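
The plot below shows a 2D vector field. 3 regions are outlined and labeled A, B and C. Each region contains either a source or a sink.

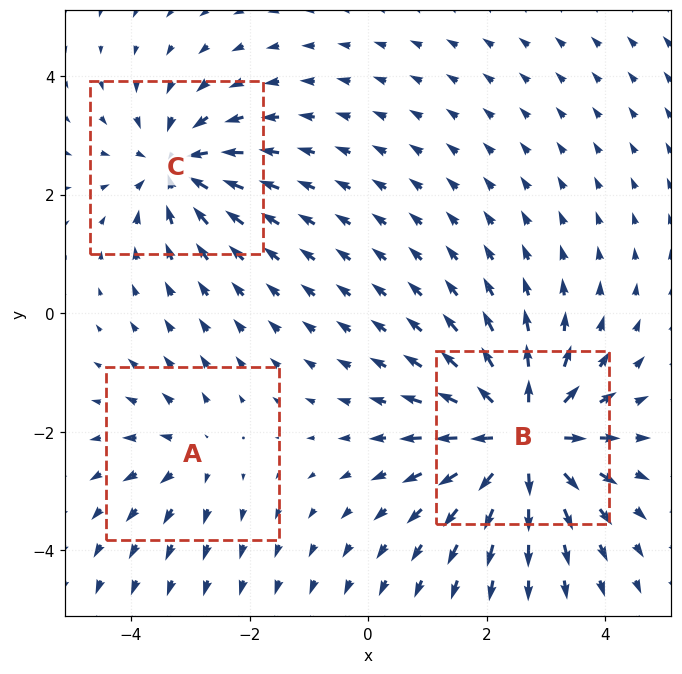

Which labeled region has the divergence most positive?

Divergence at each region's feature centre — A: about +2, B: about +6, C: about -4. Region B is most positive.

B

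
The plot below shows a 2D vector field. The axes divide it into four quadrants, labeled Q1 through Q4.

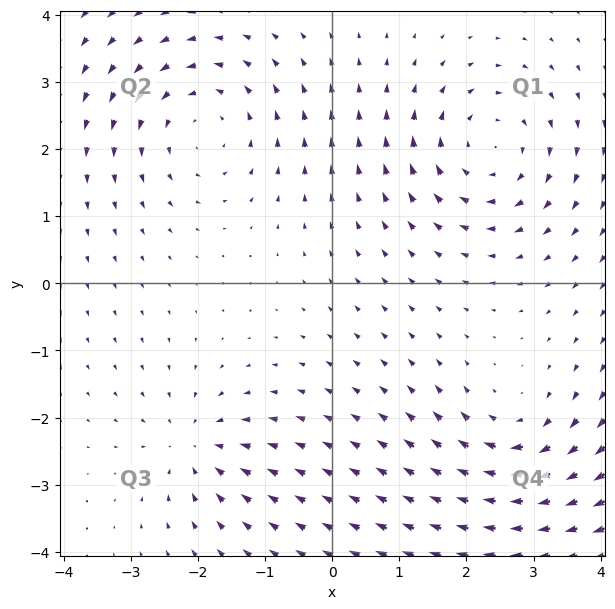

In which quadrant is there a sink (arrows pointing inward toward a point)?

Q3

The sink sits at approximately (-2.0, -2.4), which lies in quadrant Q3. The divergence there is about -4, negative as expected for a sink.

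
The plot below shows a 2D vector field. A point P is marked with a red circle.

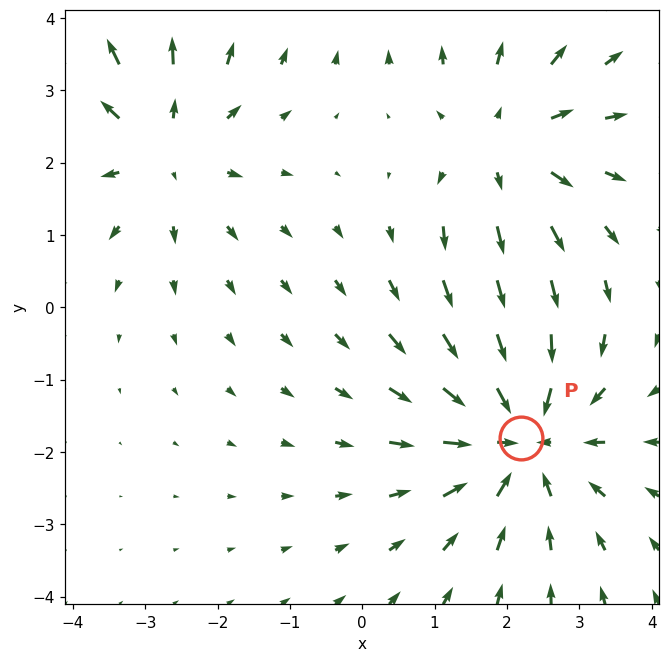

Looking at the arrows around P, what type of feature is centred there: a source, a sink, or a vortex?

At P (2.2, -1.8) the arrows converge inward. Divergence about -4, curl ≈0 — negative divergence with near-zero curl is a sink.

sink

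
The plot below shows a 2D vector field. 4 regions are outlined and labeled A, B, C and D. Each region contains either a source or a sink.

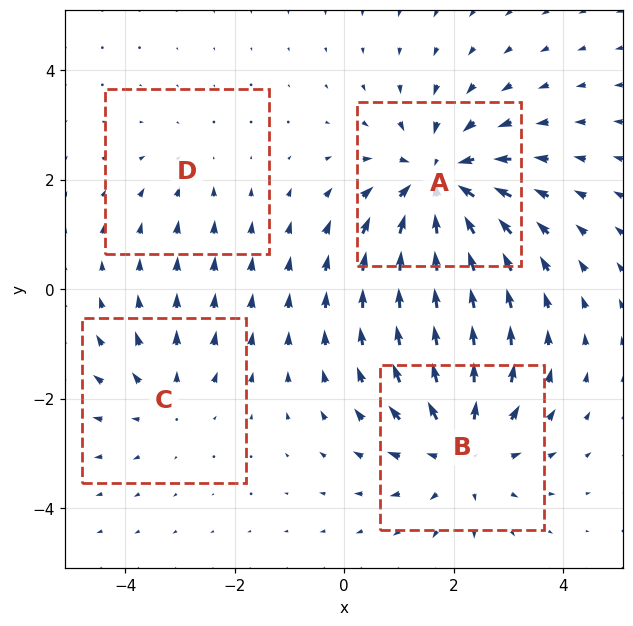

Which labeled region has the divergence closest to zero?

D

Divergence at each region's feature centre — A: about -6, B: about +5, C: about +3, D: about -2. Region D is closest to zero.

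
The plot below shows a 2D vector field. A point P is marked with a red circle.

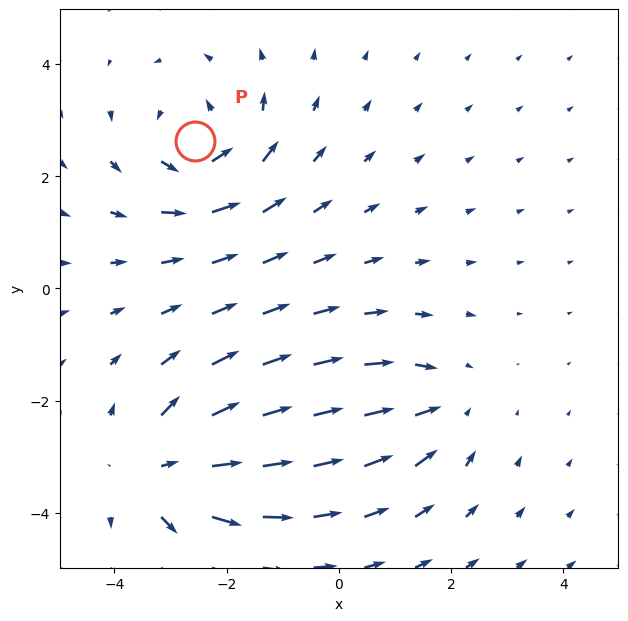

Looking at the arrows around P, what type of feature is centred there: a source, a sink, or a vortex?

At P (-2.6, 2.6) the arrows circulate counterclockwise. Divergence ≈0, curl about +4 — near-zero divergence with nonzero curl is a vortex.

vortex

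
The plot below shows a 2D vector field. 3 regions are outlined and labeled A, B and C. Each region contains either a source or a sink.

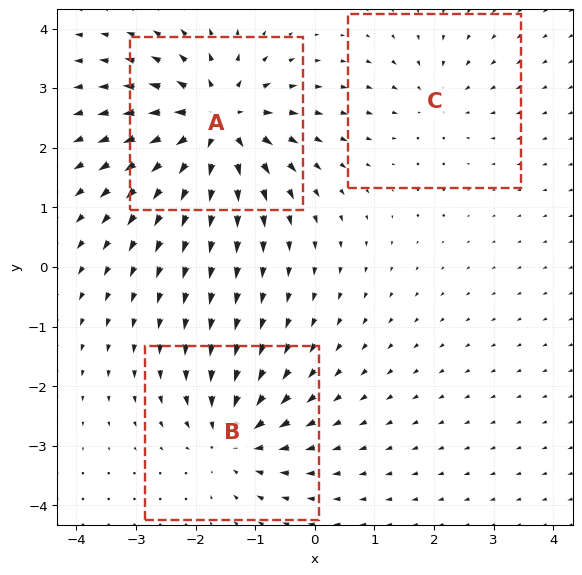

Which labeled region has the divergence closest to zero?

Divergence at each region's feature centre — A: about +6, B: about -4, C: about -2. Region C is closest to zero.

C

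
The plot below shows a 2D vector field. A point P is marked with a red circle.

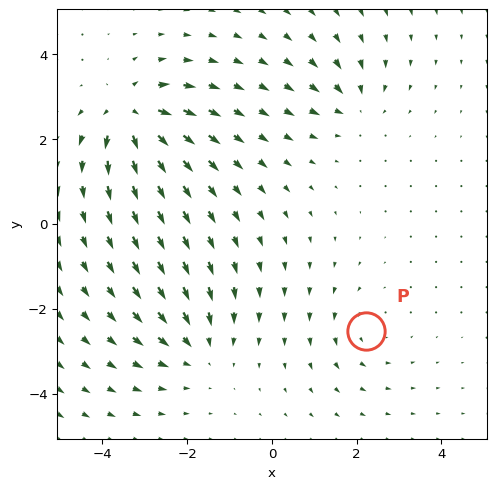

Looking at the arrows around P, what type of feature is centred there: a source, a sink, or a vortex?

At P (2.2, -2.5) the arrows circulate counterclockwise. Divergence ≈0, curl about +3 — near-zero divergence with nonzero curl is a vortex.

vortex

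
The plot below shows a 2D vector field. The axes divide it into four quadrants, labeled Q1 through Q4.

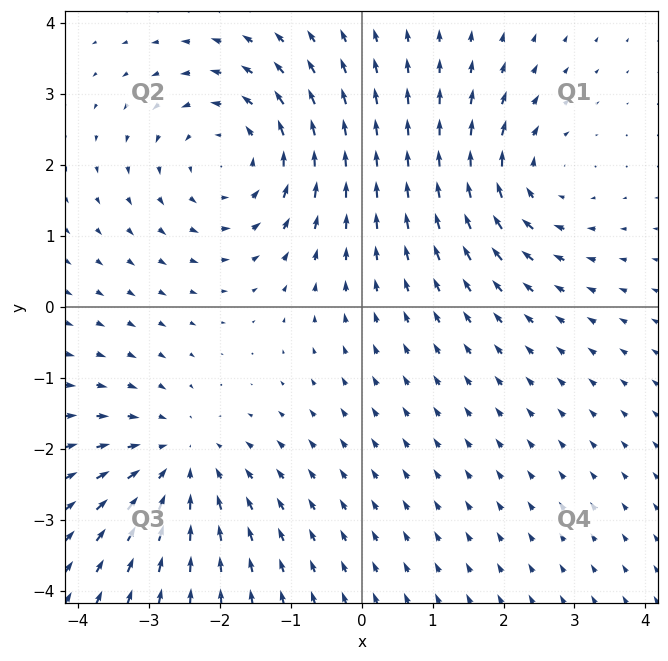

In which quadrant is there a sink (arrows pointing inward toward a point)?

The sink sits at approximately (-2.6, -2.2), which lies in quadrant Q3. The divergence there is about -3, negative as expected for a sink.

Q3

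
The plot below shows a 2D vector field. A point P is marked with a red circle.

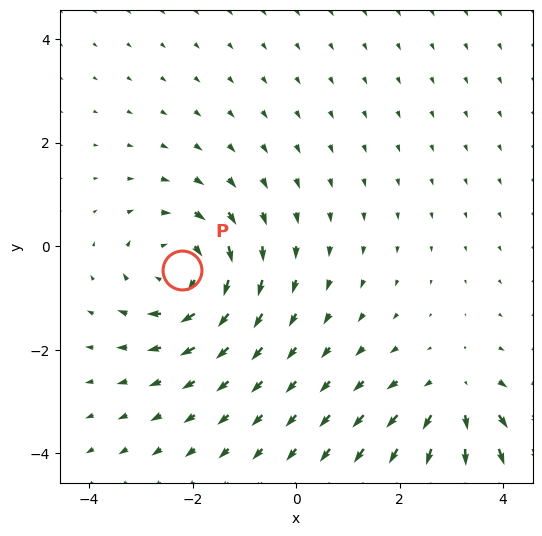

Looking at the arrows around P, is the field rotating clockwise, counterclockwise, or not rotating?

Near P at (-2.2, -0.5) the arrows circulate clockwise. The curl (z-component) there is about -4; negative curl means clockwise rotation.

clockwise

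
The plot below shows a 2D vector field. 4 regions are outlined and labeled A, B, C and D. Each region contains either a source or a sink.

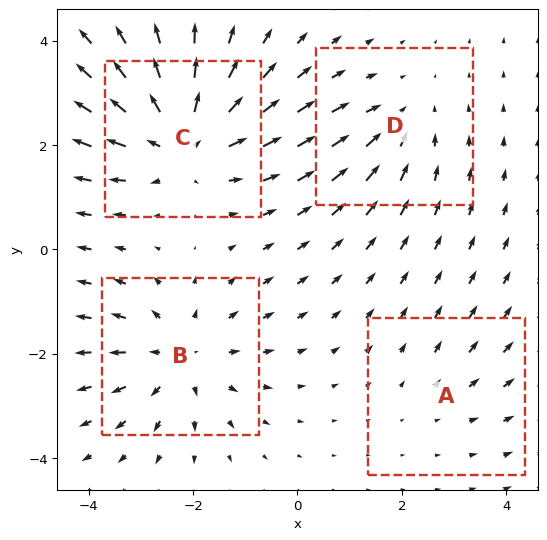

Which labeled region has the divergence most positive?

Divergence at each region's feature centre — A: about +2, B: about +4, C: about +6, D: about -3. Region C is most positive.

C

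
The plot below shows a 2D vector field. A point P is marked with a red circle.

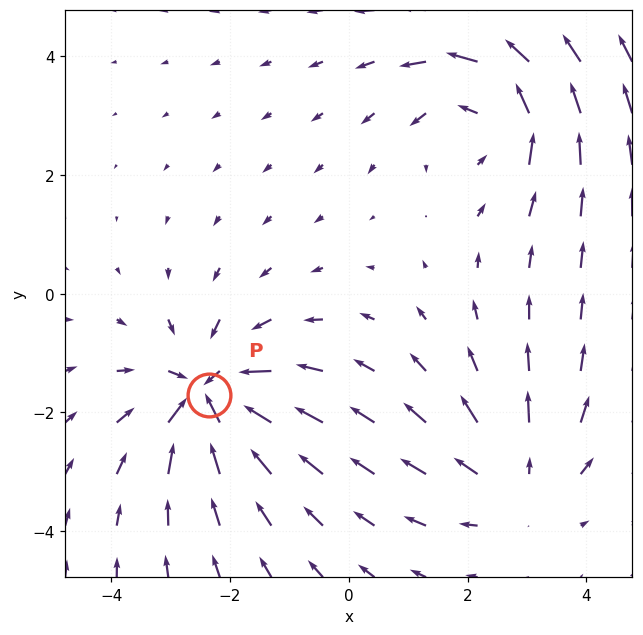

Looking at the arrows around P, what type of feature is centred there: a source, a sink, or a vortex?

sink

At P (-2.4, -1.7) the arrows converge inward. Divergence about -5, curl ≈0 — negative divergence with near-zero curl is a sink.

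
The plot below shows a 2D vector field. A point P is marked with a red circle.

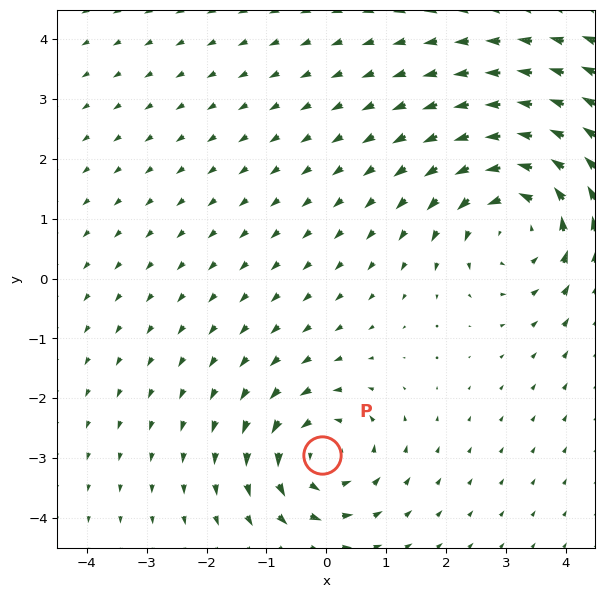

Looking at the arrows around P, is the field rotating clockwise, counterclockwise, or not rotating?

counterclockwise

Near P at (-0.1, -2.9) the arrows circulate counterclockwise. The curl (z-component) there is about +4; positive curl means counterclockwise rotation.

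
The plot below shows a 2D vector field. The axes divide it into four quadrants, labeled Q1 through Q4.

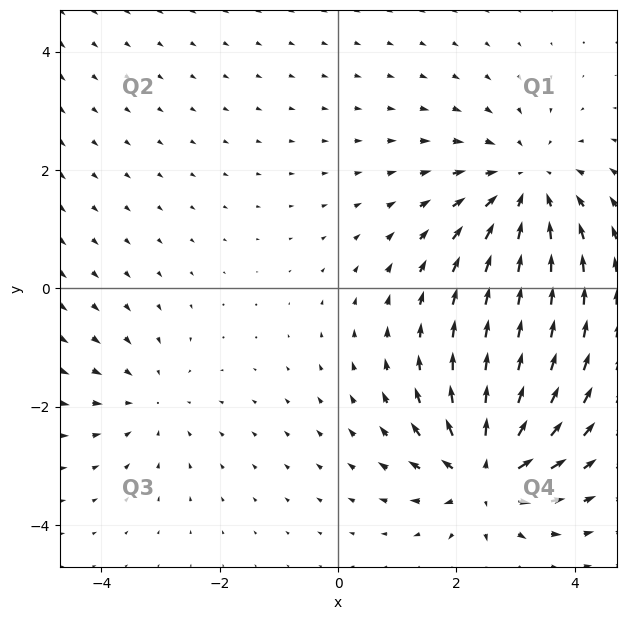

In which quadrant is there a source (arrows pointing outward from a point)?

The source sits at approximately (2.5, -3.1), which lies in quadrant Q4. The divergence there is about +6, positive as expected for a source.

Q4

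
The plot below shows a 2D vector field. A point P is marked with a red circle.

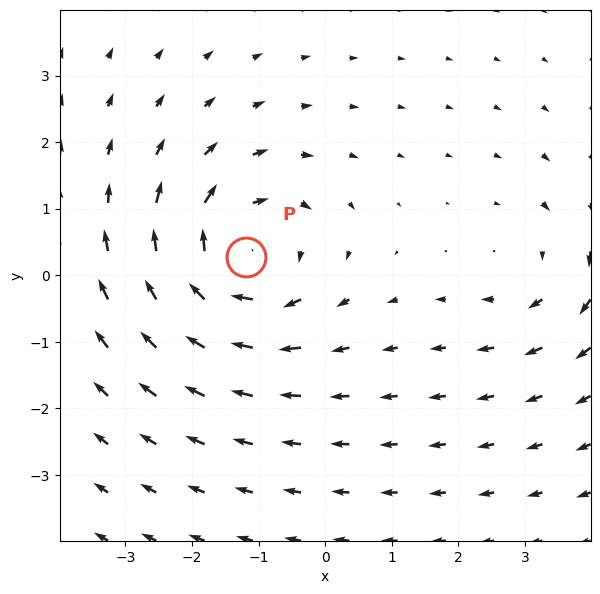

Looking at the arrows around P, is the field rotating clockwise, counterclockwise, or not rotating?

clockwise

Near P at (-1.2, 0.3) the arrows circulate clockwise. The curl (z-component) there is about -4; negative curl means clockwise rotation.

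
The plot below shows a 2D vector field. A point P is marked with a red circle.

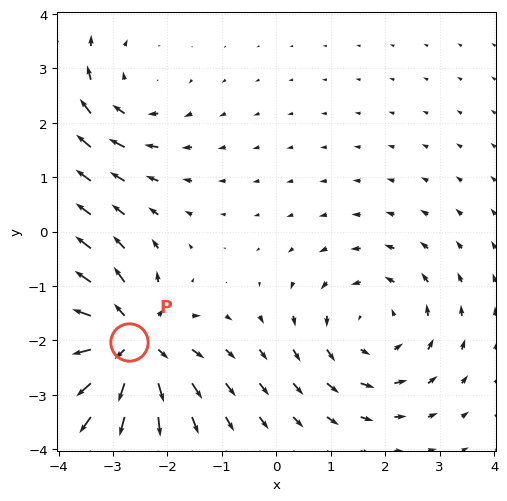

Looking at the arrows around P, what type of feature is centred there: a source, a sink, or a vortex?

source

At P (-2.7, -2.0) the arrows spread outward. Divergence about +6, curl ≈0 — positive divergence with near-zero curl is a source.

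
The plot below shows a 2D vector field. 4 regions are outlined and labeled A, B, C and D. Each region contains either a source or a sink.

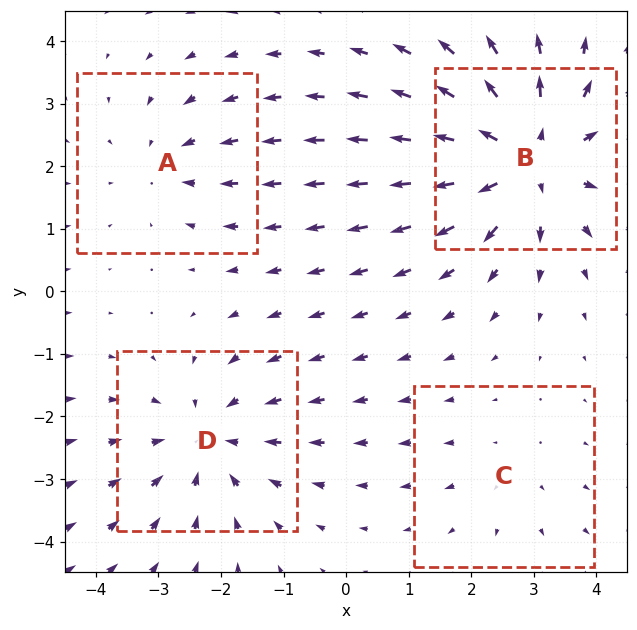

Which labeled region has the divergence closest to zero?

C

Divergence at each region's feature centre — A: about -3, B: about +6, C: about +2, D: about -4. Region C is closest to zero.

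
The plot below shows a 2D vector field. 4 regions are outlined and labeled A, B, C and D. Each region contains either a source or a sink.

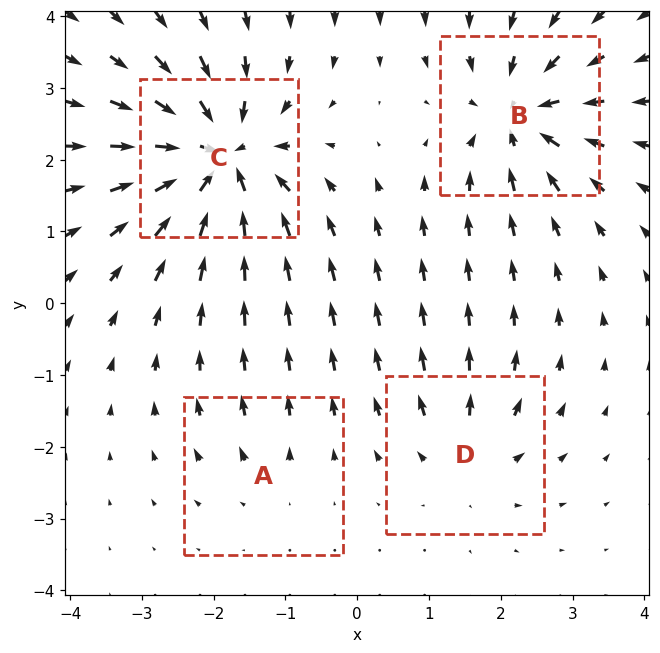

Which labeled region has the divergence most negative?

C

Divergence at each region's feature centre — A: about +2, B: about -6, C: about -9, D: about +4. Region C is most negative.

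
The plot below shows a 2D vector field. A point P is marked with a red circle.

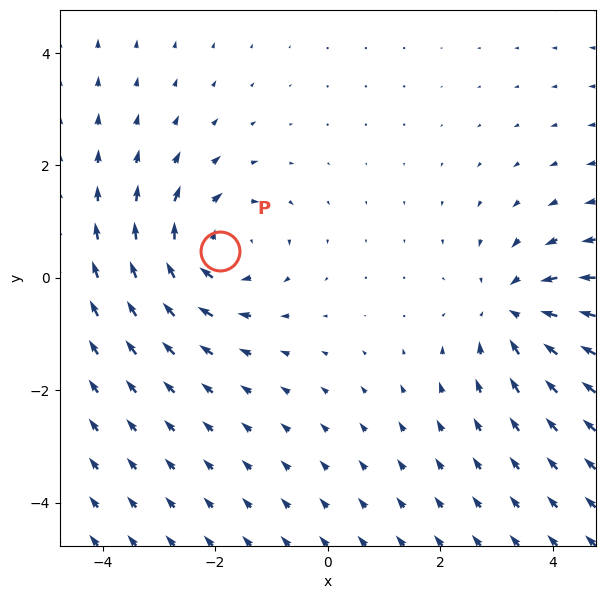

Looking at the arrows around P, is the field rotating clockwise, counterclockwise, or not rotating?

Near P at (-1.9, 0.5) the arrows circulate clockwise. The curl (z-component) there is about -3; negative curl means clockwise rotation.

clockwise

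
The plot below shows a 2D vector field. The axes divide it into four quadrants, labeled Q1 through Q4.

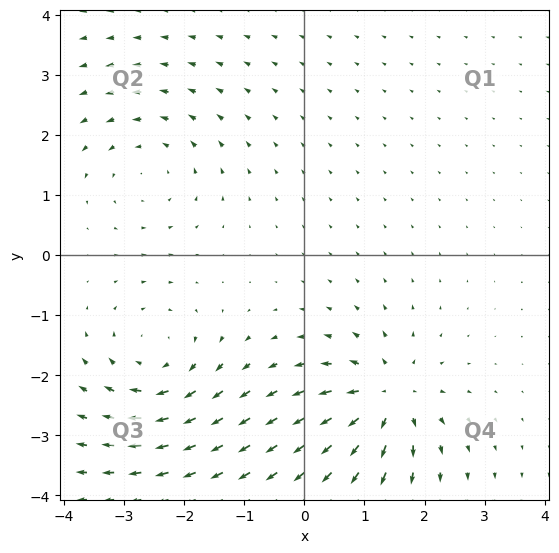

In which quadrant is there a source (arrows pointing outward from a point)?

Q4

The source sits at approximately (1.4, -2.4), which lies in quadrant Q4. The divergence there is about +6, positive as expected for a source.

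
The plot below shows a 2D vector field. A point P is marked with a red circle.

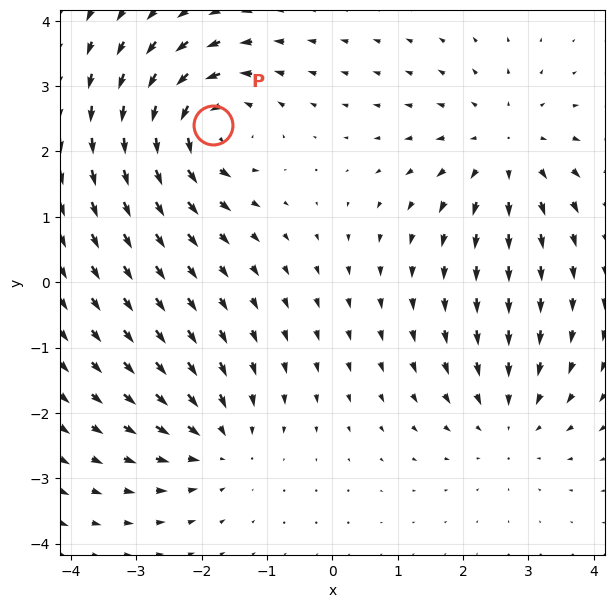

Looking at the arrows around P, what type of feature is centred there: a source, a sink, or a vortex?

At P (-1.8, 2.4) the arrows circulate counterclockwise. Divergence ≈0, curl about +5 — near-zero divergence with nonzero curl is a vortex.

vortex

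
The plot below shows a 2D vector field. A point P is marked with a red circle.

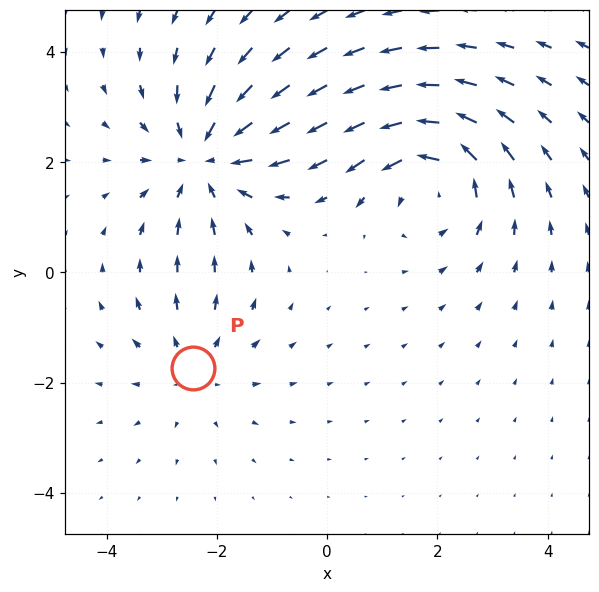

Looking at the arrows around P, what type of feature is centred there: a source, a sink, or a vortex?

At P (-2.4, -1.7) the arrows spread outward. Divergence about +2, curl ≈0 — positive divergence with near-zero curl is a source.

source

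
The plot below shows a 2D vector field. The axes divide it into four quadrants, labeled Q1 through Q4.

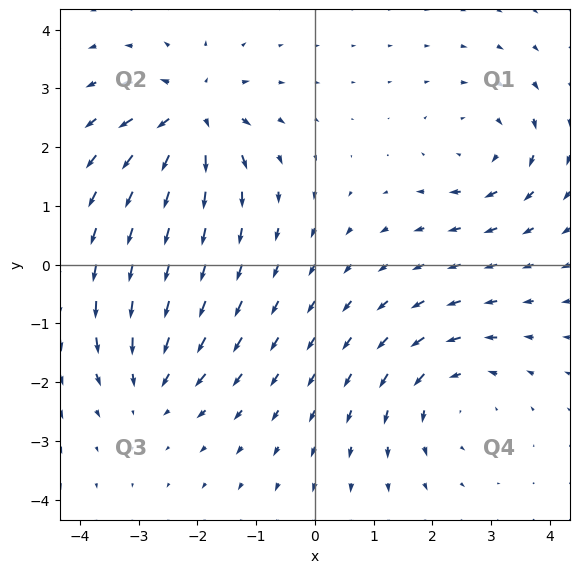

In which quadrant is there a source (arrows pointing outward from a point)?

Q2

The source sits at approximately (-2.1, 2.5), which lies in quadrant Q2. The divergence there is about +6, positive as expected for a source.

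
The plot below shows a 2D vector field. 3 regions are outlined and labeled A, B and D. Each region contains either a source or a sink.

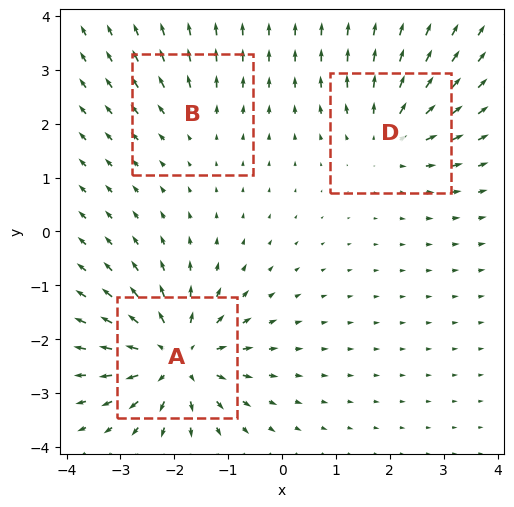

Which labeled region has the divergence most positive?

Divergence at each region's feature centre — A: about +6, B: about +2, D: about +4. Region A is most positive.

A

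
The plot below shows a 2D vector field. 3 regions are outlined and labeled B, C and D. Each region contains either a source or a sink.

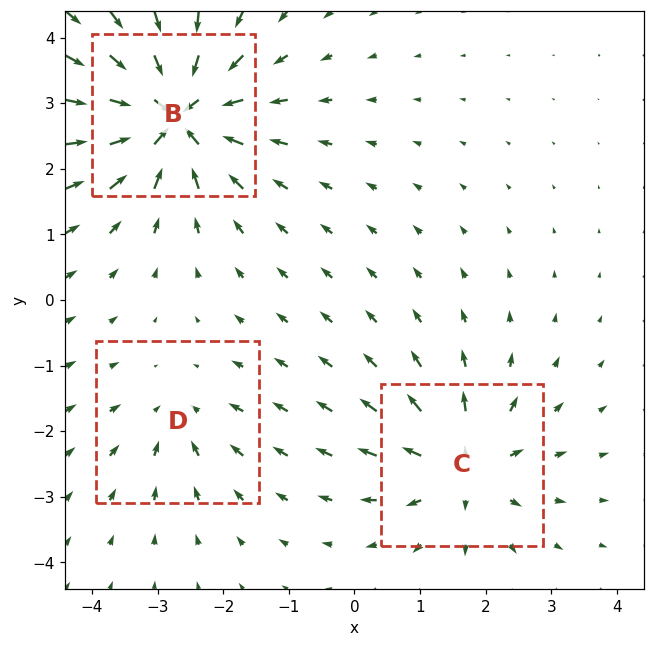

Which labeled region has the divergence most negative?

B

Divergence at each region's feature centre — B: about -6, C: about +4, D: about -2. Region B is most negative.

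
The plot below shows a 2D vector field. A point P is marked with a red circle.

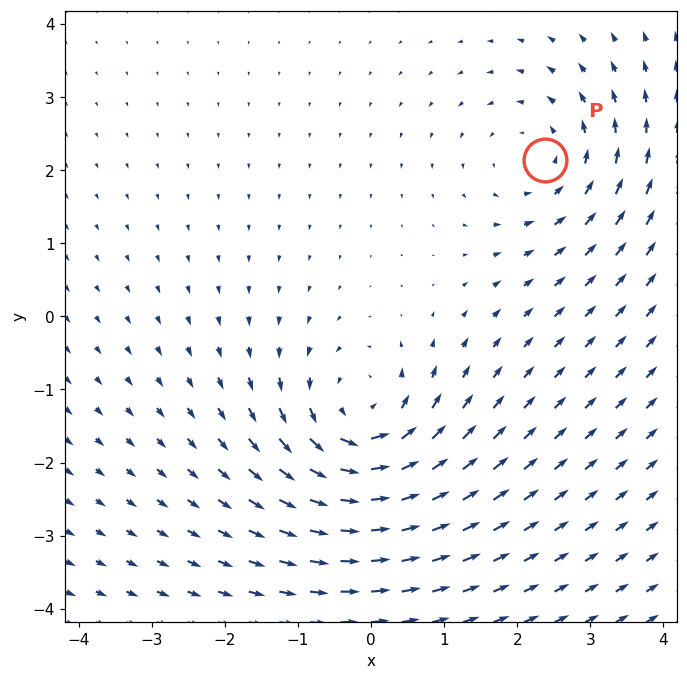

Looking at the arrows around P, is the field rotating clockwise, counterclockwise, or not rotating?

counterclockwise

Near P at (2.4, 2.1) the arrows circulate counterclockwise. The curl (z-component) there is about +3; positive curl means counterclockwise rotation.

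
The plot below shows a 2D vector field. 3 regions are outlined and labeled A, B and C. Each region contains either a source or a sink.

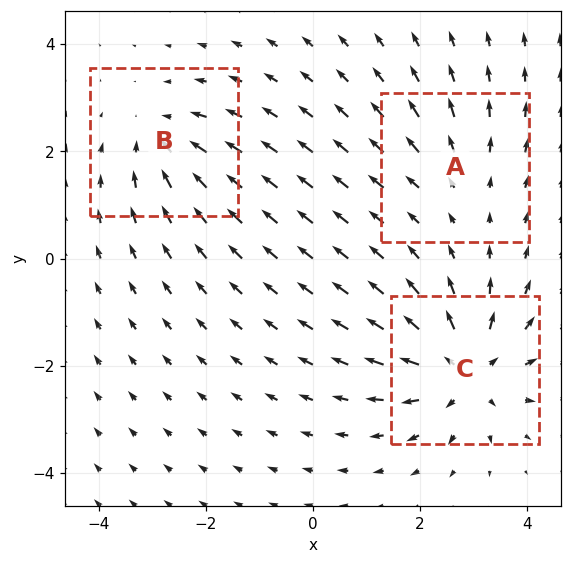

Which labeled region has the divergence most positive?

Divergence at each region's feature centre — A: about +2, B: about -3, C: about +5. Region C is most positive.

C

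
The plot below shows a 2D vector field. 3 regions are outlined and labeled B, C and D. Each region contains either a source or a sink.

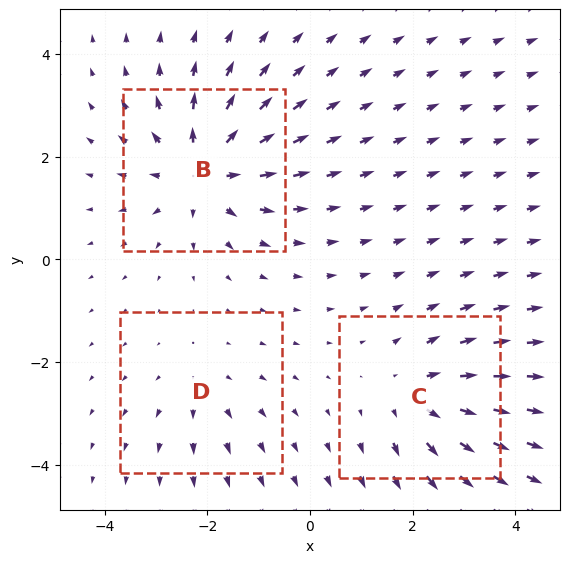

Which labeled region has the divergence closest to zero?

Divergence at each region's feature centre — B: about +5, C: about +3, D: about +2. Region D is closest to zero.

D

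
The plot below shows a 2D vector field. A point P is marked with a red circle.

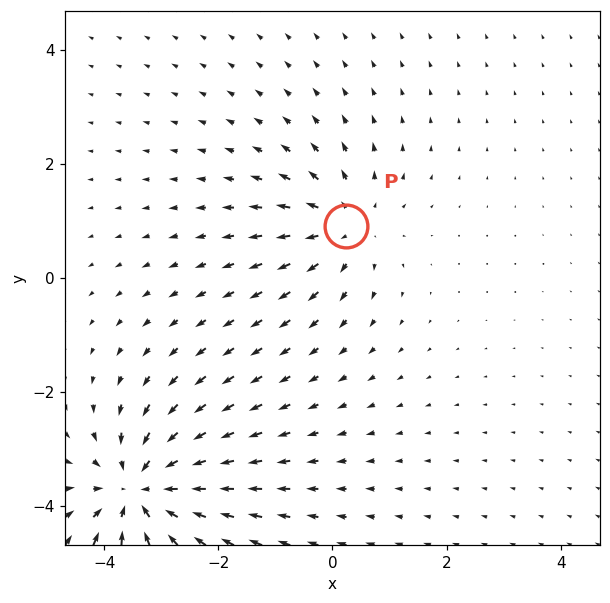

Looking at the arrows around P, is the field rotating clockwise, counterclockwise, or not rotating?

Near P at (0.2, 0.9) the arrows show no circulation. The curl there is ≈0.

not rotating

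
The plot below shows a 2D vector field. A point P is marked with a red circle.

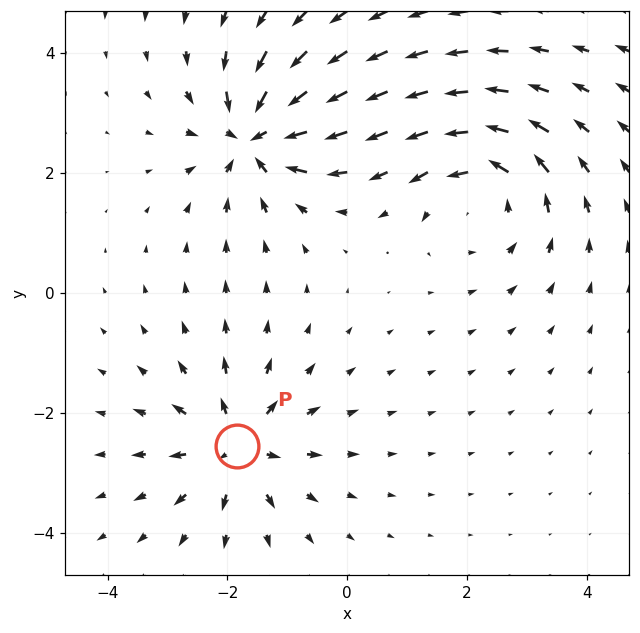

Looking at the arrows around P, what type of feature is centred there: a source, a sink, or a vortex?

source

At P (-1.8, -2.5) the arrows spread outward. Divergence about +6, curl ≈0 — positive divergence with near-zero curl is a source.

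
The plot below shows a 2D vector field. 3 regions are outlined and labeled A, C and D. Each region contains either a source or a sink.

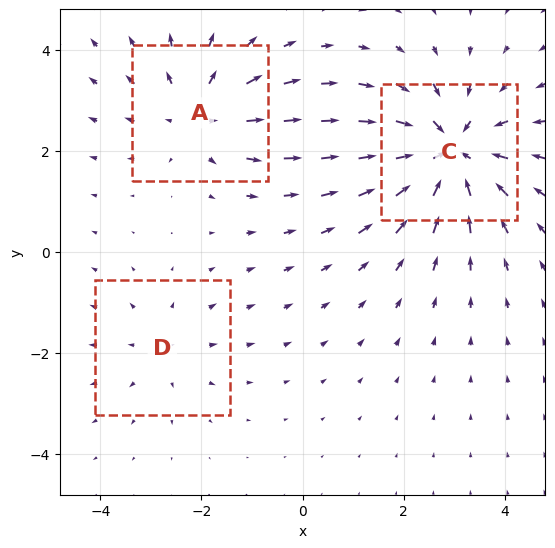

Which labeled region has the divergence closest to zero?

Divergence at each region's feature centre — A: about +3, C: about -4, D: about +2. Region D is closest to zero.

D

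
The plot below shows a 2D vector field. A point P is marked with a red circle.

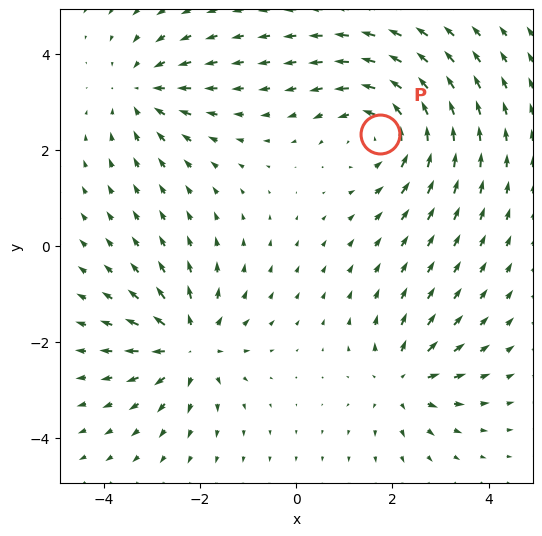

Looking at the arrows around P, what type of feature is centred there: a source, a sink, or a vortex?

vortex

At P (1.7, 2.3) the arrows circulate counterclockwise. Divergence ≈0, curl about +4 — near-zero divergence with nonzero curl is a vortex.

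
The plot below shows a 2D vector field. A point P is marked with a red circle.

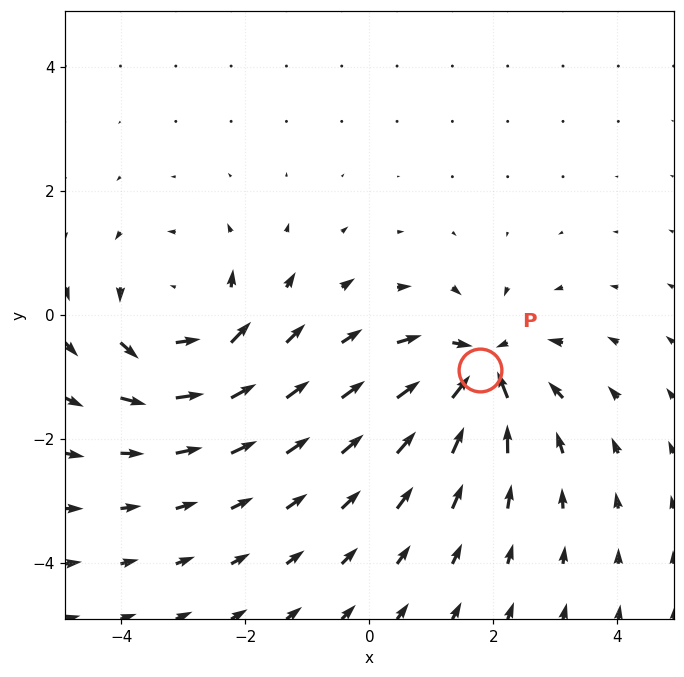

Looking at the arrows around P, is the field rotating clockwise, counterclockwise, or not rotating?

not rotating

Near P at (1.8, -0.9) the arrows show no circulation. The curl there is ≈0.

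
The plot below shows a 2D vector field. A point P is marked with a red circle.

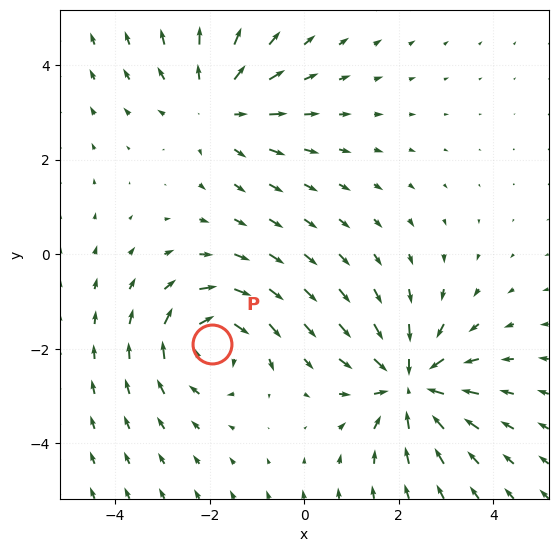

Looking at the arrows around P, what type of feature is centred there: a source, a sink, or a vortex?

At P (-2.0, -1.9) the arrows circulate clockwise. Divergence ≈0, curl about -5 — near-zero divergence with nonzero curl is a vortex.

vortex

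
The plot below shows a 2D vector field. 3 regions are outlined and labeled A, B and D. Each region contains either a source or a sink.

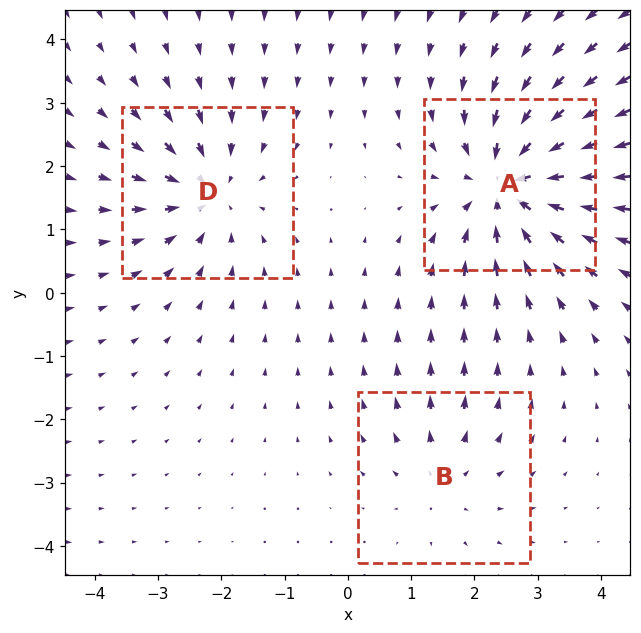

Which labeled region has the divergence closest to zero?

B

Divergence at each region's feature centre — A: about -5, B: about +2, D: about -3. Region B is closest to zero.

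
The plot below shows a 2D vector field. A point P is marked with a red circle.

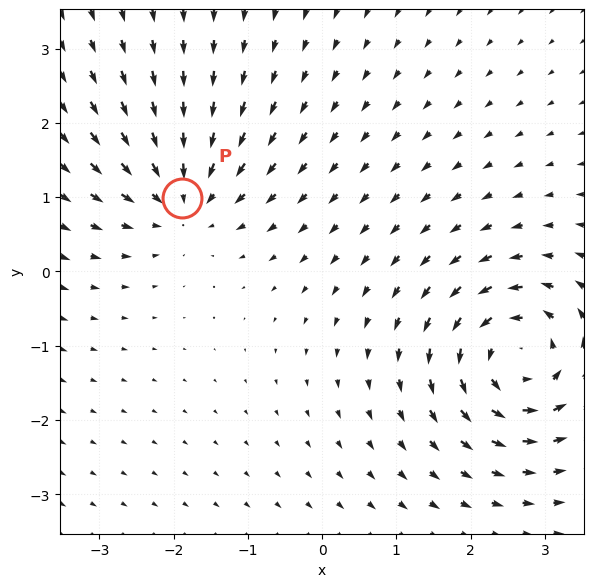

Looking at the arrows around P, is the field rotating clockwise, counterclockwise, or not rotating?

Near P at (-1.9, 1.0) the arrows show no circulation. The curl there is ≈0.

not rotating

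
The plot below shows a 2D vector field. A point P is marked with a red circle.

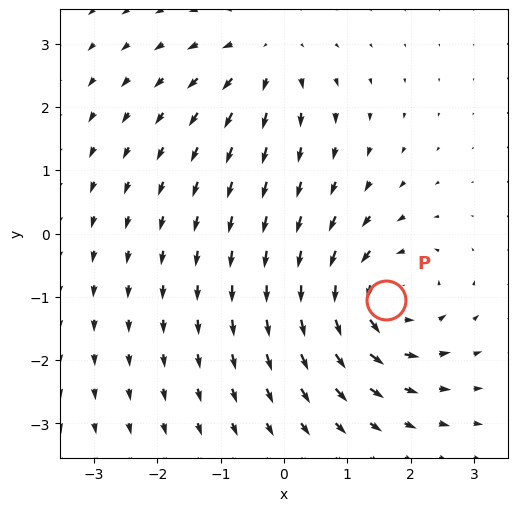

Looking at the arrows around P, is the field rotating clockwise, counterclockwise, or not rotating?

Near P at (1.6, -1.0) the arrows circulate counterclockwise. The curl (z-component) there is about +5; positive curl means counterclockwise rotation.

counterclockwise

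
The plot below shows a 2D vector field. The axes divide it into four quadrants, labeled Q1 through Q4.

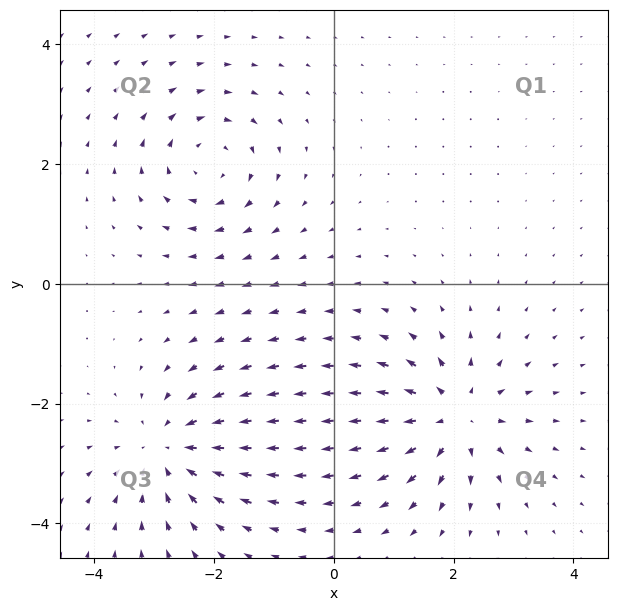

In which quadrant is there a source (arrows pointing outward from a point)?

Q4

The source sits at approximately (2.0, -2.2), which lies in quadrant Q4. The divergence there is about +6, positive as expected for a source.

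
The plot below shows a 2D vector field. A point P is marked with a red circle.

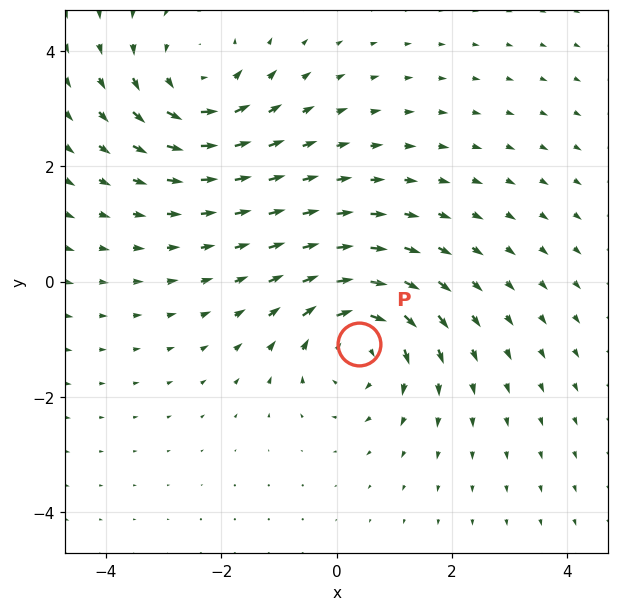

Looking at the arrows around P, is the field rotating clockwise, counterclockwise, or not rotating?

clockwise

Near P at (0.4, -1.1) the arrows circulate clockwise. The curl (z-component) there is about -5; negative curl means clockwise rotation.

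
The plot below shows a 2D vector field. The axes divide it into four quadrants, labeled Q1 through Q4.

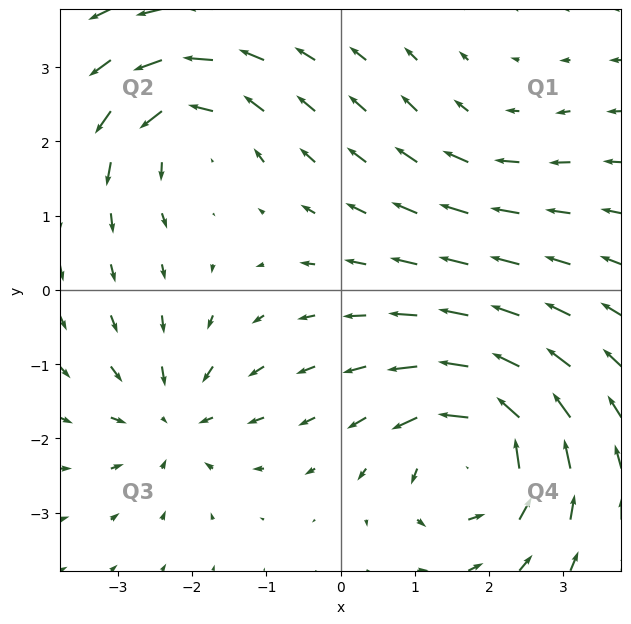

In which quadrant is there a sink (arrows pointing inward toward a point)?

Q3

The sink sits at approximately (-2.2, -1.7), which lies in quadrant Q3. The divergence there is about -4, negative as expected for a sink.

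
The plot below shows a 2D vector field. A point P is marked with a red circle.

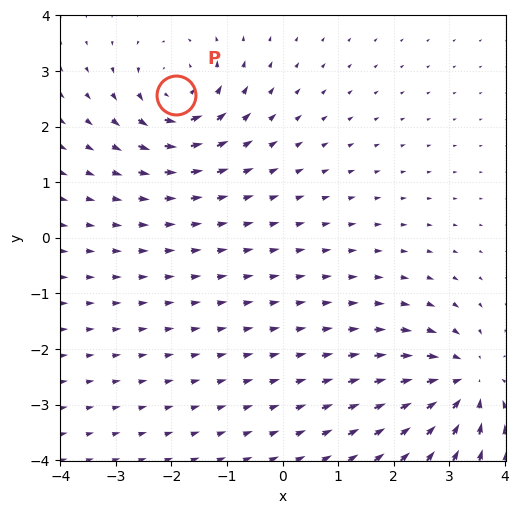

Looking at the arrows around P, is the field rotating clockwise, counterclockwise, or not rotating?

Near P at (-1.9, 2.6) the arrows circulate counterclockwise. The curl (z-component) there is about +4; positive curl means counterclockwise rotation.

counterclockwise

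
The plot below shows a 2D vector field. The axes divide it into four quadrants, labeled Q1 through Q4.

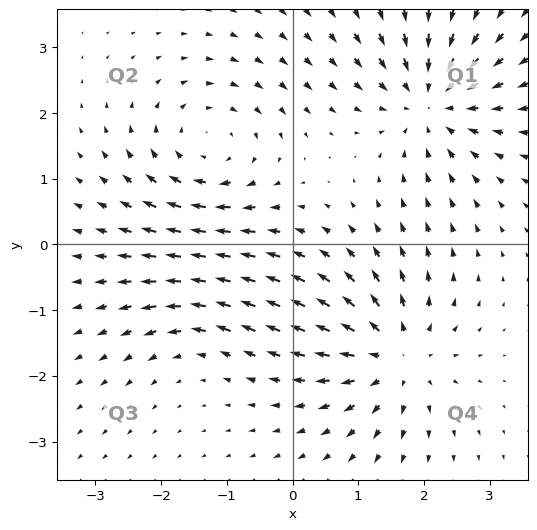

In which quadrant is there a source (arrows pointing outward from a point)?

Q4

The source sits at approximately (1.6, -1.7), which lies in quadrant Q4. The divergence there is about +5, positive as expected for a source.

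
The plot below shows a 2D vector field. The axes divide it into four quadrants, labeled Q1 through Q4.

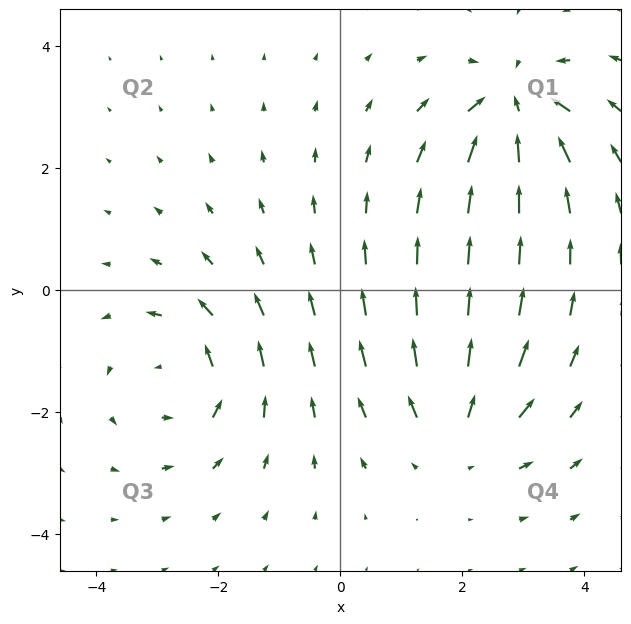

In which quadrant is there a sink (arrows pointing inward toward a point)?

The sink sits at approximately (2.8, 3.0), which lies in quadrant Q1. The divergence there is about -6, negative as expected for a sink.

Q1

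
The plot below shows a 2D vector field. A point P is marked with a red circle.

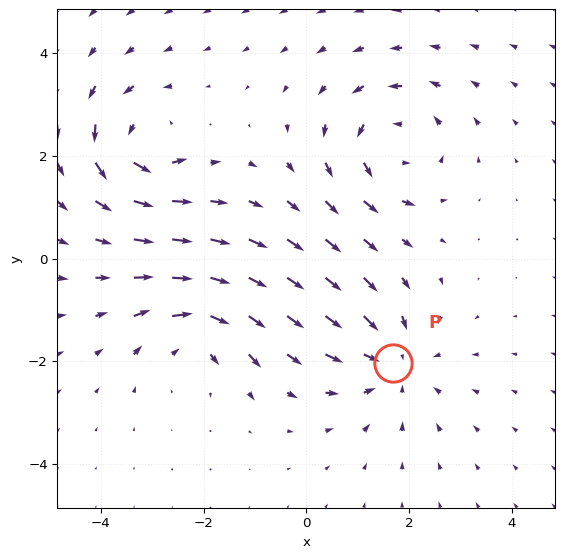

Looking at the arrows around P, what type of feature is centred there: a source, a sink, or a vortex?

At P (1.7, -2.0) the arrows converge inward. Divergence about -4, curl ≈0 — negative divergence with near-zero curl is a sink.

sink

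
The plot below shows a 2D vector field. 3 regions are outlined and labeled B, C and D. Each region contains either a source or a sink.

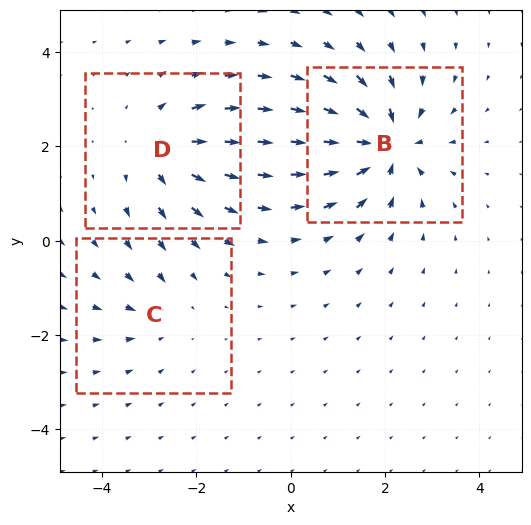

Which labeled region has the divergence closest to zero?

Divergence at each region's feature centre — B: about -6, C: about -2, D: about +4. Region C is closest to zero.

C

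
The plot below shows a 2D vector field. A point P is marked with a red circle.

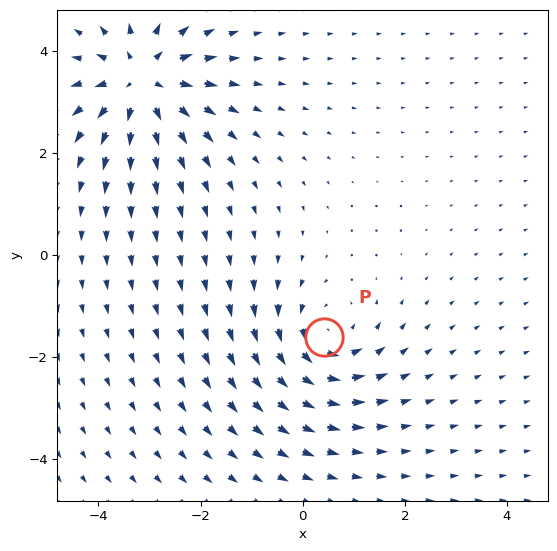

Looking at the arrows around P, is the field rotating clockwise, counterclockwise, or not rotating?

Near P at (0.4, -1.6) the arrows circulate counterclockwise. The curl (z-component) there is about +3; positive curl means counterclockwise rotation.

counterclockwise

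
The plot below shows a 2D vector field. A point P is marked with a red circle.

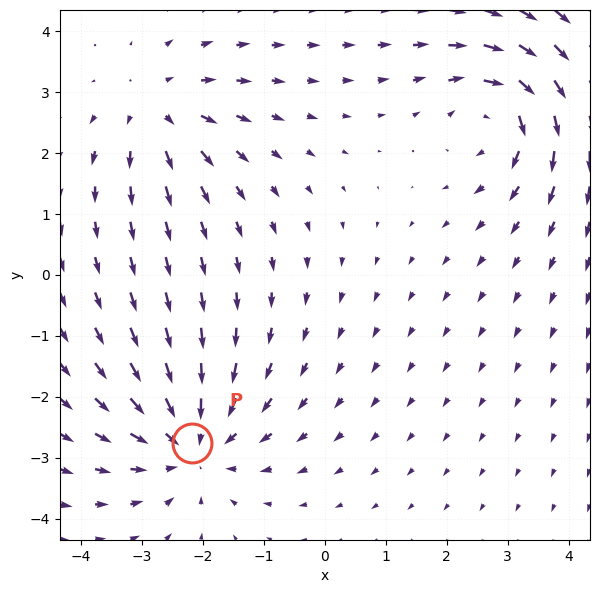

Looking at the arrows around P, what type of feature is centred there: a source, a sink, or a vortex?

sink

At P (-2.2, -2.8) the arrows converge inward. Divergence about -4, curl ≈0 — negative divergence with near-zero curl is a sink.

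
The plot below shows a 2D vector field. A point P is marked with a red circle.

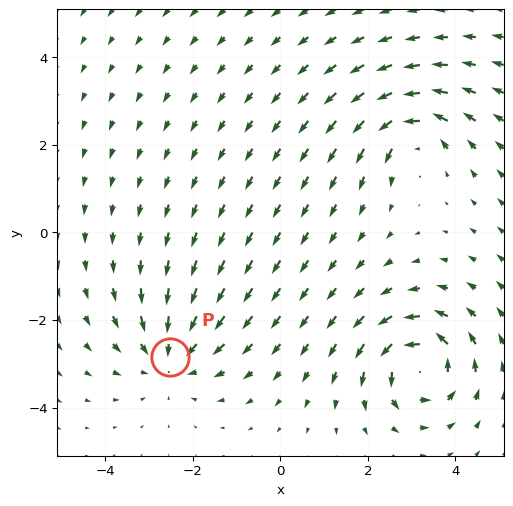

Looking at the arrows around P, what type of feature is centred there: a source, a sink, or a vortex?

At P (-2.5, -2.8) the arrows converge inward. Divergence about -4, curl ≈0 — negative divergence with near-zero curl is a sink.

sink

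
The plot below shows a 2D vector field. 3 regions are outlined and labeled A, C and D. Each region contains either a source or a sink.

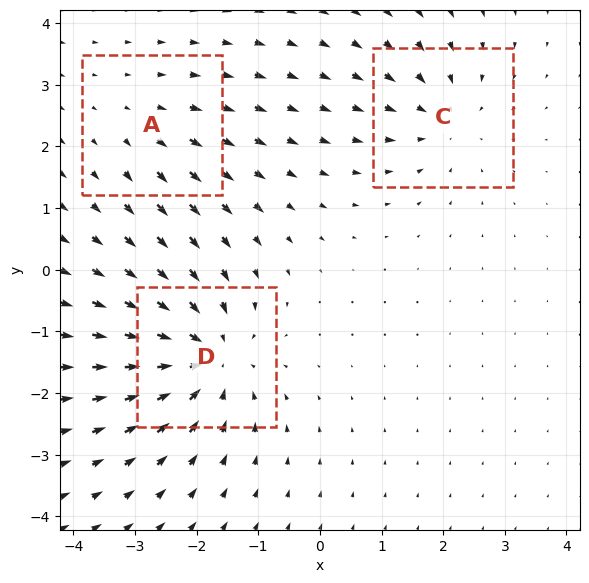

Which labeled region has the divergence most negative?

Divergence at each region's feature centre — A: about +2, C: about -3, D: about -5. Region D is most negative.

D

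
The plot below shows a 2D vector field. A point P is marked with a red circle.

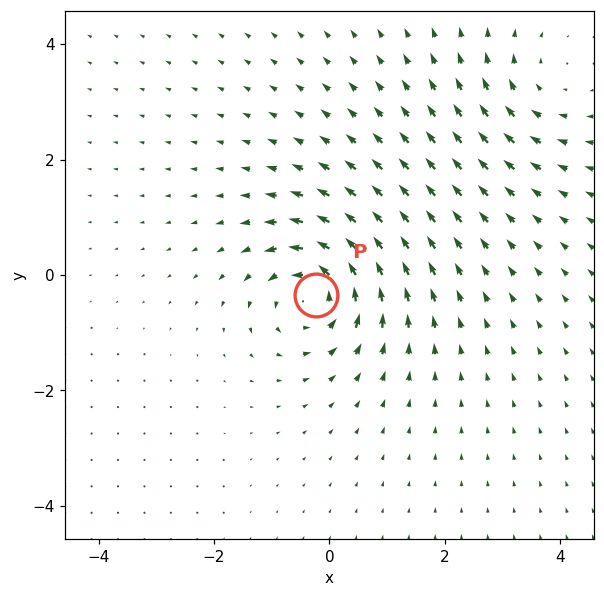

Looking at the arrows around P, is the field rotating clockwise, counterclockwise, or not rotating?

counterclockwise

Near P at (-0.2, -0.3) the arrows circulate counterclockwise. The curl (z-component) there is about +6; positive curl means counterclockwise rotation.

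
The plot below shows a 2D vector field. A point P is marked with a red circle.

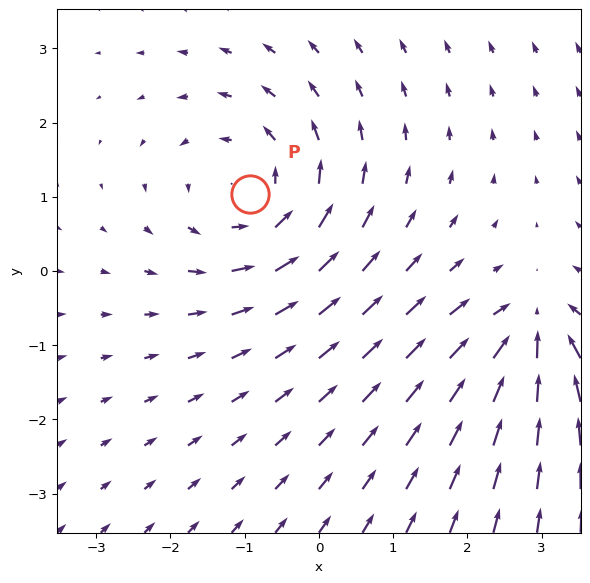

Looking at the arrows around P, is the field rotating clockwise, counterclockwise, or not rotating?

counterclockwise

Near P at (-0.9, 1.0) the arrows circulate counterclockwise. The curl (z-component) there is about +4; positive curl means counterclockwise rotation.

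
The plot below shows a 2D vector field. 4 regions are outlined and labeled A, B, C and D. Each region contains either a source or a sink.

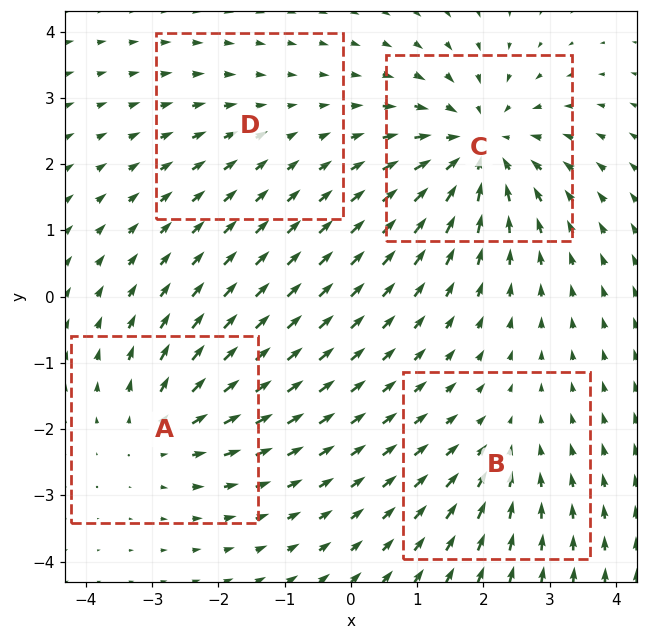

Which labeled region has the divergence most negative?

C

Divergence at each region's feature centre — A: about +4, B: about -3, C: about -7, D: about -2. Region C is most negative.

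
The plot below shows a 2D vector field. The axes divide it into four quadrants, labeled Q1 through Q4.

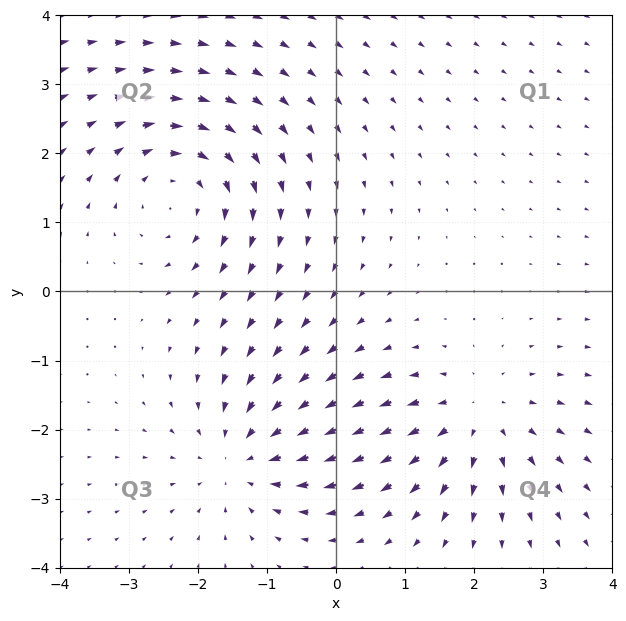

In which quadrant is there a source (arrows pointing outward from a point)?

Q4

The source sits at approximately (2.0, -1.8), which lies in quadrant Q4. The divergence there is about +3, positive as expected for a source.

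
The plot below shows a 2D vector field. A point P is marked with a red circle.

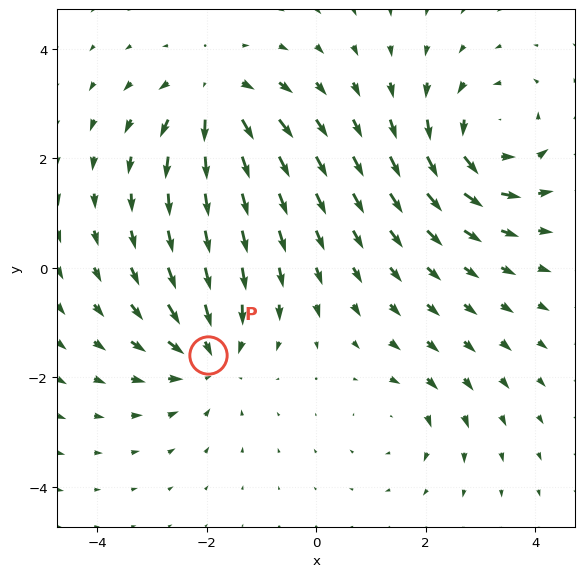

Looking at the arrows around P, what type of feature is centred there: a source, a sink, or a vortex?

sink

At P (-2.0, -1.6) the arrows converge inward. Divergence about -4, curl ≈0 — negative divergence with near-zero curl is a sink.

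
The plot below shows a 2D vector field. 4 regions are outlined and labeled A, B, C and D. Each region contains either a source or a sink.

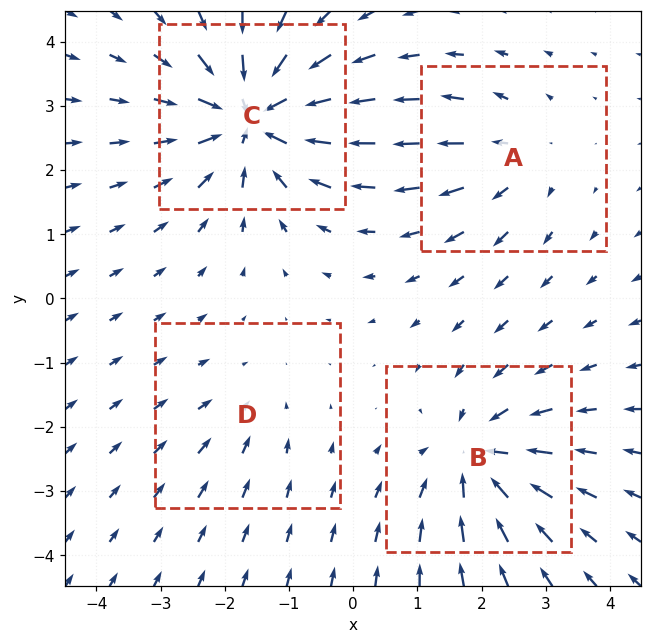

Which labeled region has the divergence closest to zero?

Divergence at each region's feature centre — A: about +3, B: about -5, C: about -7, D: about -2. Region D is closest to zero.

D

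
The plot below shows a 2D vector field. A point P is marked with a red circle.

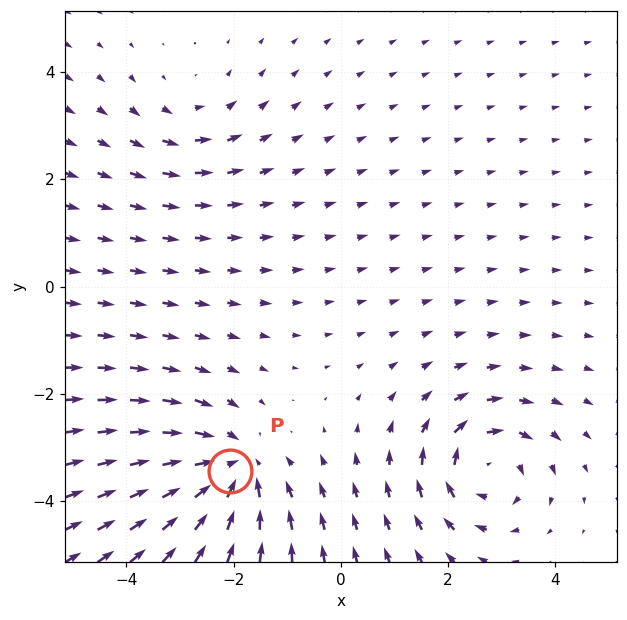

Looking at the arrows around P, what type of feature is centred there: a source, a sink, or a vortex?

At P (-2.1, -3.4) the arrows converge inward. Divergence about -5, curl ≈0 — negative divergence with near-zero curl is a sink.

sink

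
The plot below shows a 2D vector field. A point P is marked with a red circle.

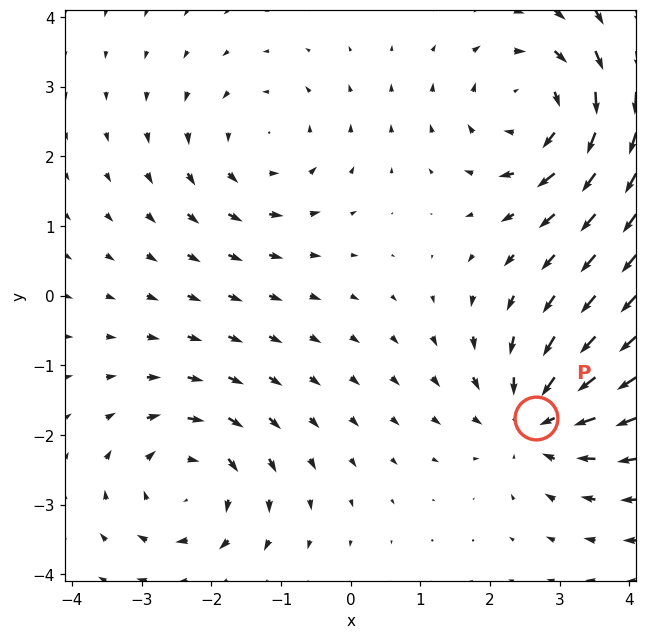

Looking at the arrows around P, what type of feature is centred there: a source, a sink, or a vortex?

sink

At P (2.7, -1.8) the arrows converge inward. Divergence about -5, curl ≈0 — negative divergence with near-zero curl is a sink.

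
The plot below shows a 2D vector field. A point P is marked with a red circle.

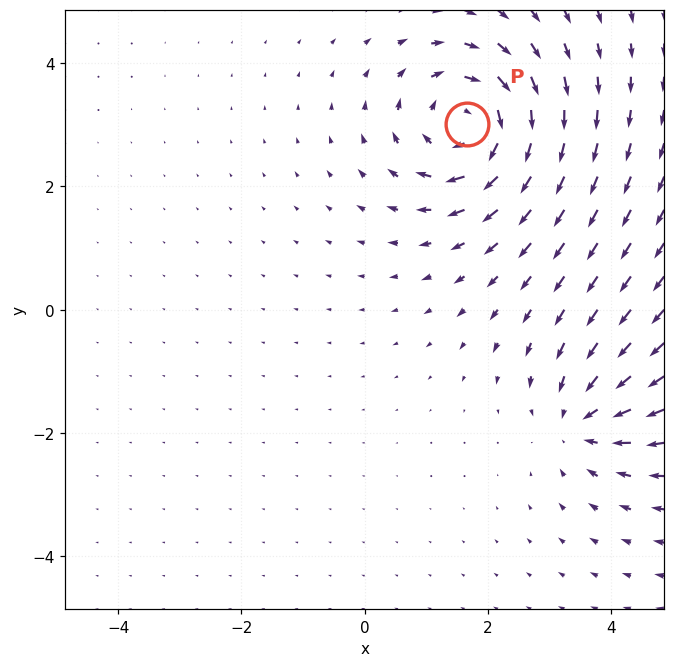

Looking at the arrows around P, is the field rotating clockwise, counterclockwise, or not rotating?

clockwise

Near P at (1.7, 3.0) the arrows circulate clockwise. The curl (z-component) there is about -6; negative curl means clockwise rotation.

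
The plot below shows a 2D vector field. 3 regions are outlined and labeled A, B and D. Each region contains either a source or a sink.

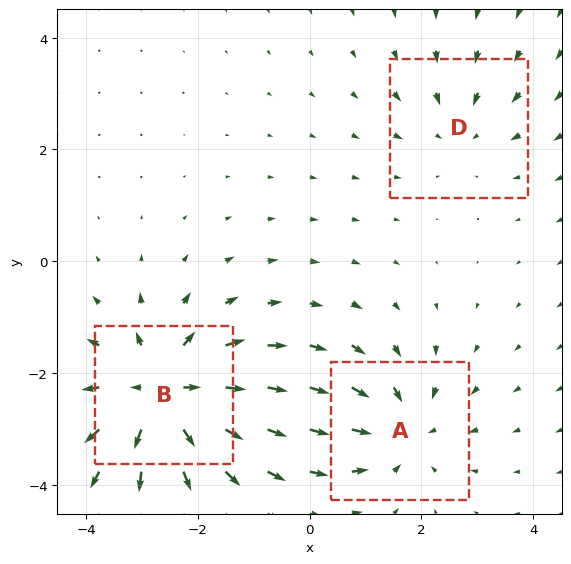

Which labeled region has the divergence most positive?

B

Divergence at each region's feature centre — A: about -3, B: about +5, D: about -2. Region B is most positive.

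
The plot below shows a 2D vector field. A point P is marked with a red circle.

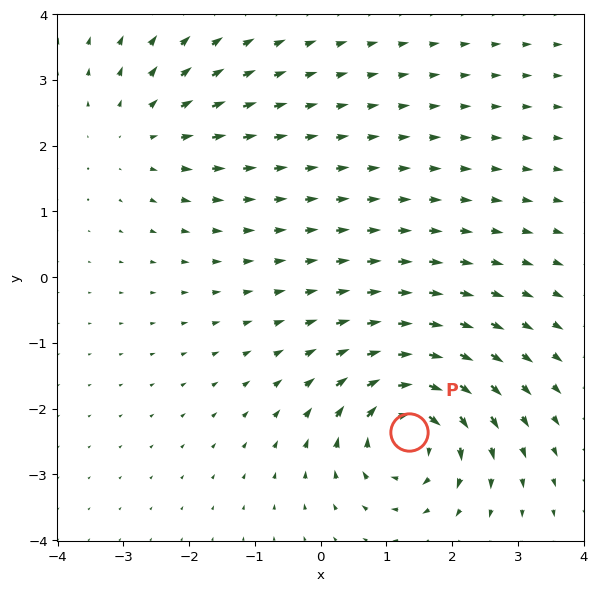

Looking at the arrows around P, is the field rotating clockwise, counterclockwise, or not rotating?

Near P at (1.3, -2.4) the arrows circulate clockwise. The curl (z-component) there is about -6; negative curl means clockwise rotation.

clockwise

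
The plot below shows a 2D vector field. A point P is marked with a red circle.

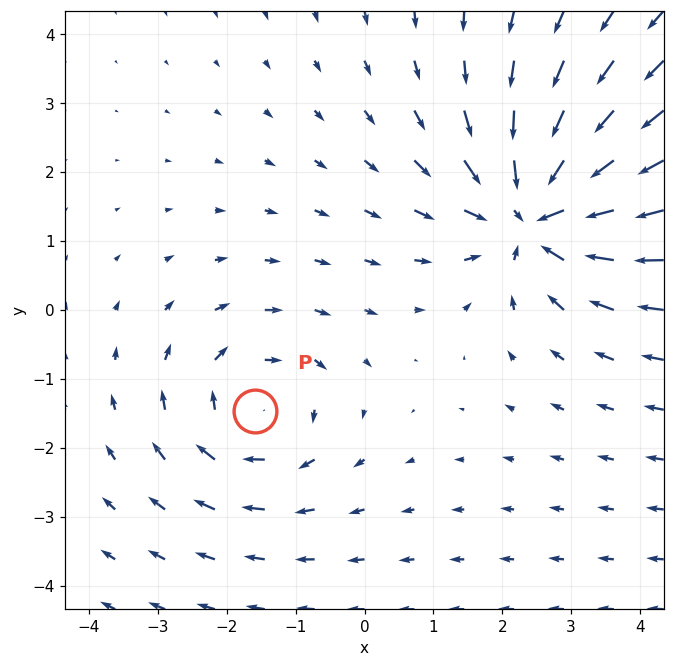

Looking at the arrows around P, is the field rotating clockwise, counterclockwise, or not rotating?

clockwise

Near P at (-1.6, -1.5) the arrows circulate clockwise. The curl (z-component) there is about -3; negative curl means clockwise rotation.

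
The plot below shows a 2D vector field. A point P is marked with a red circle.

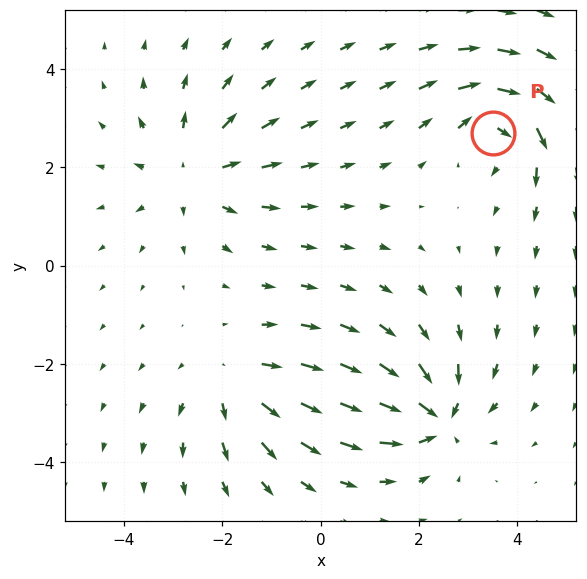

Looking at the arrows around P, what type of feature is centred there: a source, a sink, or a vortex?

vortex

At P (3.5, 2.7) the arrows circulate clockwise. Divergence ≈0, curl about -5 — near-zero divergence with nonzero curl is a vortex.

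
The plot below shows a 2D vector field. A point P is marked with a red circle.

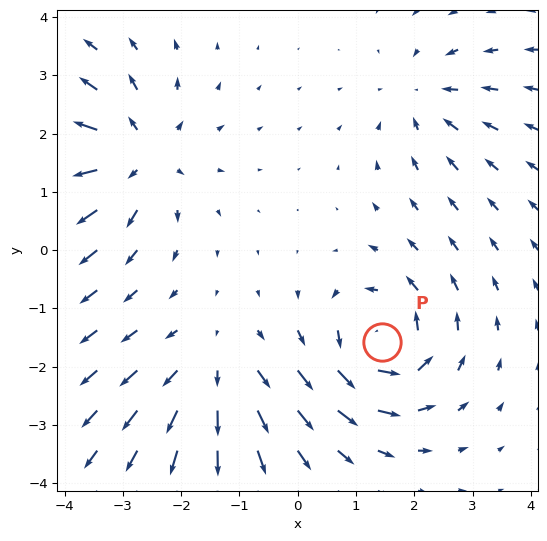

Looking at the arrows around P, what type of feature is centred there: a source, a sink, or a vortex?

At P (1.4, -1.6) the arrows circulate counterclockwise. Divergence ≈0, curl about +6 — near-zero divergence with nonzero curl is a vortex.

vortex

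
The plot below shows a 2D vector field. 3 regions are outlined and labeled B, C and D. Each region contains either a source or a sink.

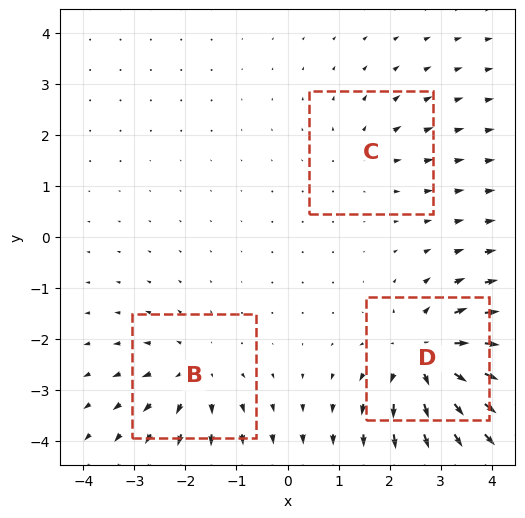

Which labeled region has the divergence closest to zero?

C

Divergence at each region's feature centre — B: about +3, C: about +2, D: about +5. Region C is closest to zero.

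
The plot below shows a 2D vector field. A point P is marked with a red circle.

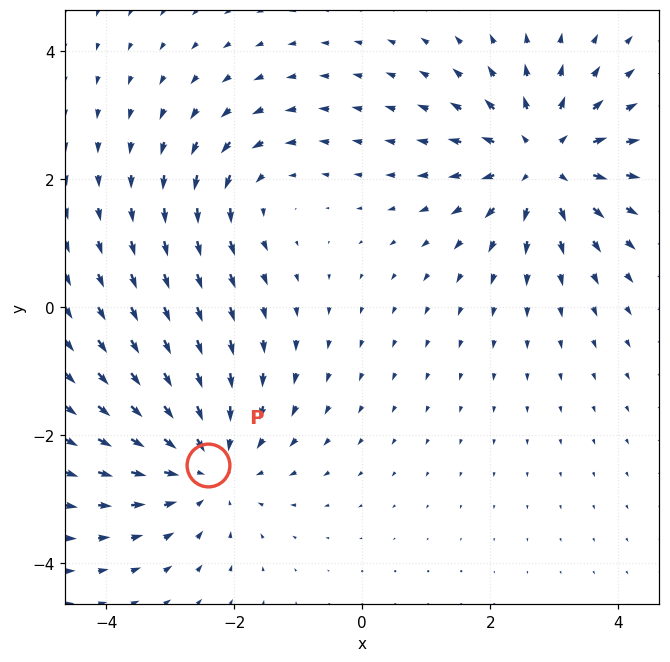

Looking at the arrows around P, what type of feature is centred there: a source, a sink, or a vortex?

sink

At P (-2.4, -2.5) the arrows converge inward. Divergence about -4, curl ≈0 — negative divergence with near-zero curl is a sink.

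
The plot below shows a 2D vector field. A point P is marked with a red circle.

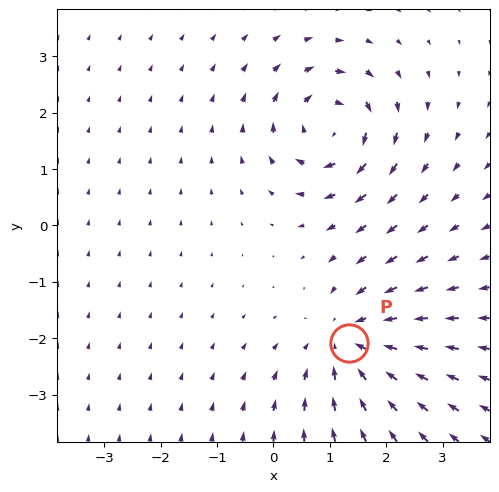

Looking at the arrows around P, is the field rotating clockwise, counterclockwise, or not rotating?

not rotating

Near P at (1.3, -2.1) the arrows show no circulation. The curl there is ≈0.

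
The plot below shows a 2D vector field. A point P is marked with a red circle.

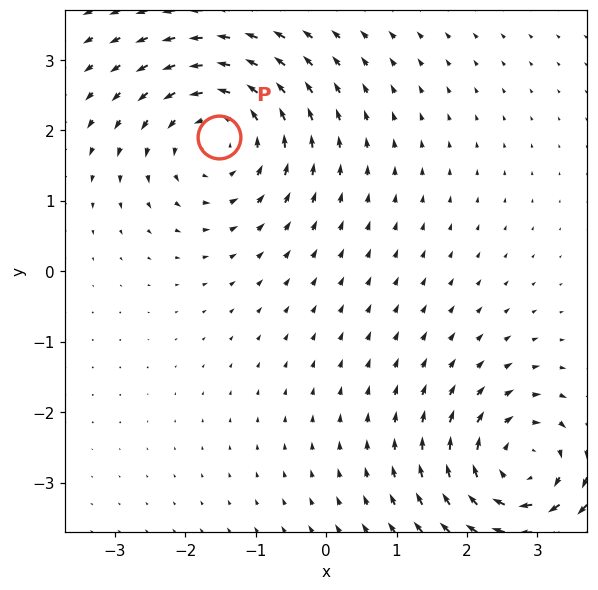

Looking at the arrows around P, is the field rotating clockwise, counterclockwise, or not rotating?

counterclockwise

Near P at (-1.5, 1.9) the arrows circulate counterclockwise. The curl (z-component) there is about +4; positive curl means counterclockwise rotation.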